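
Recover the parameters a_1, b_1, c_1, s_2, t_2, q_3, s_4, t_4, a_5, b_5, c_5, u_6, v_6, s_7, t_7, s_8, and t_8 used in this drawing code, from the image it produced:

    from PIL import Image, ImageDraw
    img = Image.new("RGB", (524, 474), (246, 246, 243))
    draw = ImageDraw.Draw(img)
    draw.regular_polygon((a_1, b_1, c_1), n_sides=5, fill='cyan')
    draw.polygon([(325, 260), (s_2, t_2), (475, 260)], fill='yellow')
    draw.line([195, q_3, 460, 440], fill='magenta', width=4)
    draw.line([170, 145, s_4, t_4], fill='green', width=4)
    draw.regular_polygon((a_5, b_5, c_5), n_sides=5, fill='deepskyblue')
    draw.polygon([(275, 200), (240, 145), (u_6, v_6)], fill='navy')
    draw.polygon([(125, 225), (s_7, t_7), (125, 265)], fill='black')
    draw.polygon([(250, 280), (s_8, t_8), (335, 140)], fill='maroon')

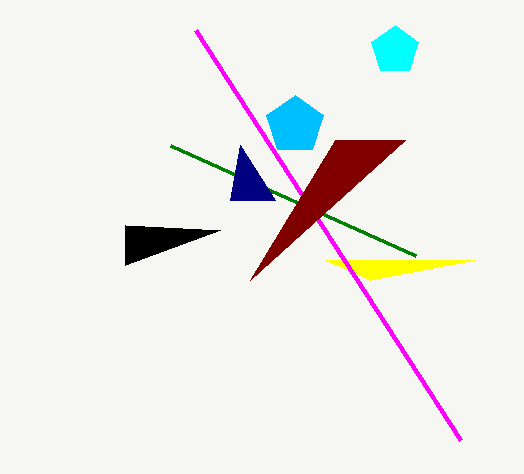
a_1 = 395; b_1 = 50; c_1 = 25; s_2 = 370; t_2 = 280; q_3 = 30; s_4 = 415; t_4 = 255; a_5 = 295; b_5 = 125; c_5 = 30; u_6 = 230; v_6 = 200; s_7 = 220; t_7 = 230; s_8 = 405; t_8 = 140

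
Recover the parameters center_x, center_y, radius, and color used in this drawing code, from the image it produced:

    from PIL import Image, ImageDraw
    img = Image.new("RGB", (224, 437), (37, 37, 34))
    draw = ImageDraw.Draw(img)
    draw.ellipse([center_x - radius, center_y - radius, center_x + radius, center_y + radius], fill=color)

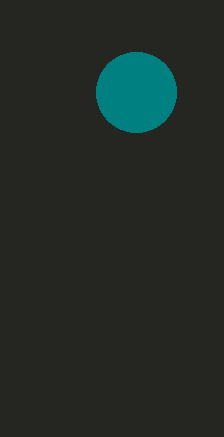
center_x = 136
center_y = 92
radius = 40
color = 'teal'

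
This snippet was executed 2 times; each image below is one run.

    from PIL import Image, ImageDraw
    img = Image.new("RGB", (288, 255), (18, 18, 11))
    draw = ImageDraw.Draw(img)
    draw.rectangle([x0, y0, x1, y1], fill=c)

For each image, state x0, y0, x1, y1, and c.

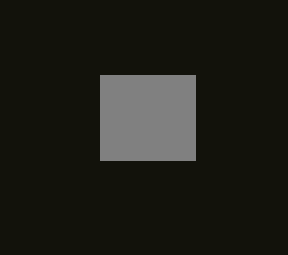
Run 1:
x0 = 100; y0 = 75; x1 = 195; y1 = 160; c = 'gray'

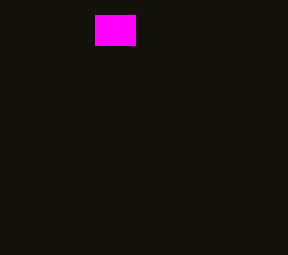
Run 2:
x0 = 95, y0 = 15, x1 = 135, y1 = 45, c = 'magenta'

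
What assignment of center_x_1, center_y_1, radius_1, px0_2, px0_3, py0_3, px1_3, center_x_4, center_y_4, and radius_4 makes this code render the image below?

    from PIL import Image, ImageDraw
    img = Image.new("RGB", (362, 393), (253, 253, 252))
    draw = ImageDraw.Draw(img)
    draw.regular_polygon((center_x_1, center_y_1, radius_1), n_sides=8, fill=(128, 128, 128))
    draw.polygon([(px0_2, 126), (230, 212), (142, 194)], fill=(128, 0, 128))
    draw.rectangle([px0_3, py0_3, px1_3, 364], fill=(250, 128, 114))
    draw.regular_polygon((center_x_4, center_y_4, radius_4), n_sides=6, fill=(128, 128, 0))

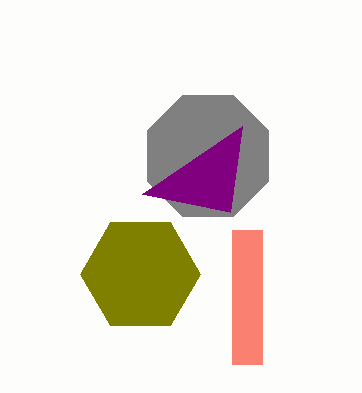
center_x_1 = 208, center_y_1 = 156, radius_1 = 66, px0_2 = 242, px0_3 = 232, py0_3 = 230, px1_3 = 262, center_x_4 = 140, center_y_4 = 274, radius_4 = 60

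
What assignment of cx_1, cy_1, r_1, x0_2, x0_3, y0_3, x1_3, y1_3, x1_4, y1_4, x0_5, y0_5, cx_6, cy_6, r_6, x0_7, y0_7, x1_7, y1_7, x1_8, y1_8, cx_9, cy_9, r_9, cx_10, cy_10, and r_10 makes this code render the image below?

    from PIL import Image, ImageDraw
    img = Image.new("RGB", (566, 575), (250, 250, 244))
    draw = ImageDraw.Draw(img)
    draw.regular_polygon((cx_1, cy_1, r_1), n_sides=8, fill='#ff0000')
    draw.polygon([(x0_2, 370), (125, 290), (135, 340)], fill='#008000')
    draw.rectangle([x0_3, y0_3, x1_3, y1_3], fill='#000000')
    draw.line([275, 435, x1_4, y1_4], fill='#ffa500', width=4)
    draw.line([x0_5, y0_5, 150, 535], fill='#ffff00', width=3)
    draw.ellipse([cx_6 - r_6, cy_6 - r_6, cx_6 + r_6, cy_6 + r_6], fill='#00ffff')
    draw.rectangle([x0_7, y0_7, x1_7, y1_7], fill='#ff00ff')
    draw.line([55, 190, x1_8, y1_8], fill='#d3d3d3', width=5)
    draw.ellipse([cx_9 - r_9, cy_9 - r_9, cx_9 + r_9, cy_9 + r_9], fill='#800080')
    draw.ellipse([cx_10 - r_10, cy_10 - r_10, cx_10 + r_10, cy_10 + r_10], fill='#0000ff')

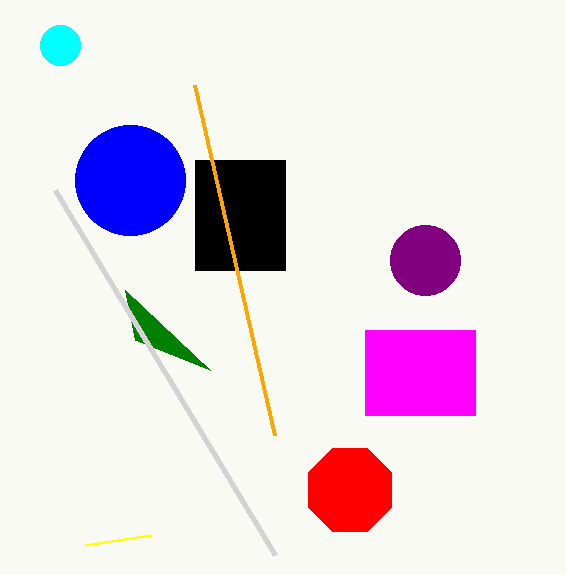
cx_1 = 350; cy_1 = 490; r_1 = 45; x0_2 = 210; x0_3 = 195; y0_3 = 160; x1_3 = 285; y1_3 = 270; x1_4 = 195; y1_4 = 85; x0_5 = 85; y0_5 = 545; cx_6 = 60; cy_6 = 45; r_6 = 20; x0_7 = 365; y0_7 = 330; x1_7 = 475; y1_7 = 415; x1_8 = 275; y1_8 = 555; cx_9 = 425; cy_9 = 260; r_9 = 35; cx_10 = 130; cy_10 = 180; r_10 = 55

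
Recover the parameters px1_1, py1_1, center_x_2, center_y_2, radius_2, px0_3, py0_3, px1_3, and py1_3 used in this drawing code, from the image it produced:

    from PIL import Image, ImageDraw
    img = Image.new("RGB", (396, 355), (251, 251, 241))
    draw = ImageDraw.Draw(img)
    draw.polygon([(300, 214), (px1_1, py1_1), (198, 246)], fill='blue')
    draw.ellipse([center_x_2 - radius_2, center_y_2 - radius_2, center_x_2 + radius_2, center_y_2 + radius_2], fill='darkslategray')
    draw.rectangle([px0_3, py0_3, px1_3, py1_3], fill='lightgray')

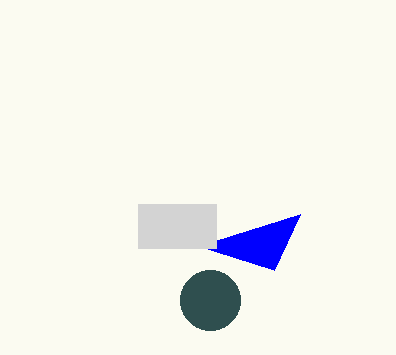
px1_1 = 274; py1_1 = 270; center_x_2 = 210; center_y_2 = 300; radius_2 = 30; px0_3 = 138; py0_3 = 204; px1_3 = 216; py1_3 = 248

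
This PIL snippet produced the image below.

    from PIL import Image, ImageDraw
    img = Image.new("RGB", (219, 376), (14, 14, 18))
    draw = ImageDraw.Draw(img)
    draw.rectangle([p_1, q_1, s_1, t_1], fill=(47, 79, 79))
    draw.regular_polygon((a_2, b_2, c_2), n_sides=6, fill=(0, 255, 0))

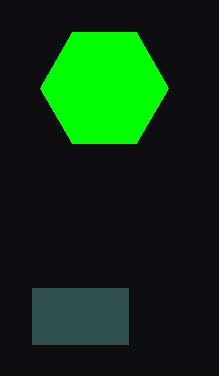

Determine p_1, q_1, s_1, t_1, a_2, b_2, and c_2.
p_1 = 32; q_1 = 288; s_1 = 128; t_1 = 344; a_2 = 104; b_2 = 88; c_2 = 64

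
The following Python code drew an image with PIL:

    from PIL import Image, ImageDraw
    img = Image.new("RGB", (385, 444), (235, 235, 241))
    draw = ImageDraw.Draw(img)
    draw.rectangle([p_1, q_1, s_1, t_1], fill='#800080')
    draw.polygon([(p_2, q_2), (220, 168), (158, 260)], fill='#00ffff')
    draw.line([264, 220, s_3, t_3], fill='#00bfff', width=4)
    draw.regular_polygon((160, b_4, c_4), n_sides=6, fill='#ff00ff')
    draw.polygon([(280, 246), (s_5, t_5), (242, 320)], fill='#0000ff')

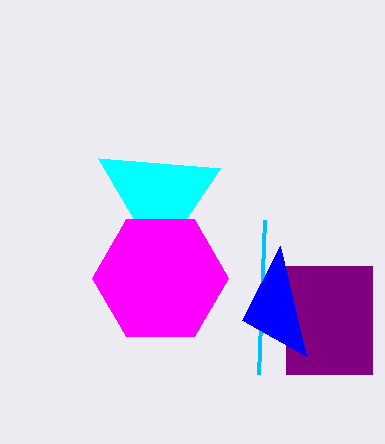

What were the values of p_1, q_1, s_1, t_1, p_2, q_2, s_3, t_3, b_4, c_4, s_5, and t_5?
p_1 = 286; q_1 = 266; s_1 = 372; t_1 = 374; p_2 = 98; q_2 = 158; s_3 = 258; t_3 = 374; b_4 = 278; c_4 = 68; s_5 = 306; t_5 = 356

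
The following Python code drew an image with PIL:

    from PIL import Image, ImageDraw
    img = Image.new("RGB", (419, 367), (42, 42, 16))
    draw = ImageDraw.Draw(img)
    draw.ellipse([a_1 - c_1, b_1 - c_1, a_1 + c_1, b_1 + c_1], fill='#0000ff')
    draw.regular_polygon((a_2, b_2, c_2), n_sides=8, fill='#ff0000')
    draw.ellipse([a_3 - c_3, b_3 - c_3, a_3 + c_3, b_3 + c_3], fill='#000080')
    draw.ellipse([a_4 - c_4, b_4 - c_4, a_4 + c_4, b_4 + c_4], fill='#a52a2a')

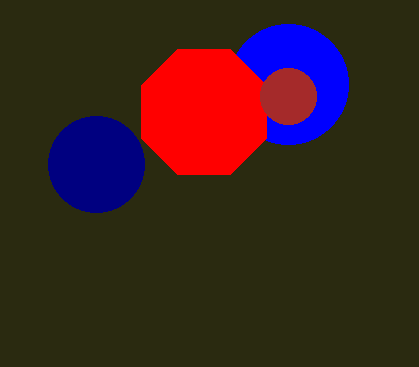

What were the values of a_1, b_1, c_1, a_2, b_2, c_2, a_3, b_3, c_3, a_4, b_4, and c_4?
a_1 = 288; b_1 = 84; c_1 = 60; a_2 = 204; b_2 = 112; c_2 = 68; a_3 = 96; b_3 = 164; c_3 = 48; a_4 = 288; b_4 = 96; c_4 = 28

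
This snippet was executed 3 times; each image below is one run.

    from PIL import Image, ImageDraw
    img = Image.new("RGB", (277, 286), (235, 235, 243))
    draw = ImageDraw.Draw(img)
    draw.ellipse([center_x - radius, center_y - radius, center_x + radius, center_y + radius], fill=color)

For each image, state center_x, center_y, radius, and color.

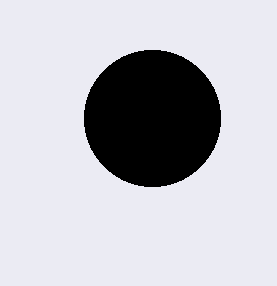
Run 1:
center_x = 152
center_y = 118
radius = 68
color = 'black'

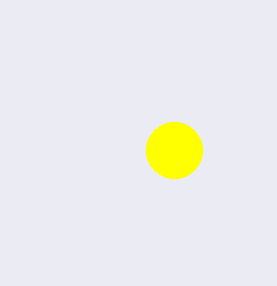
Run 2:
center_x = 174, center_y = 150, radius = 28, color = 'yellow'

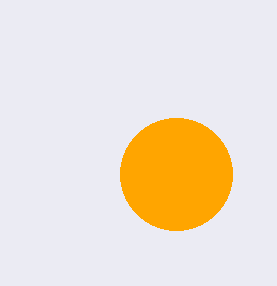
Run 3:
center_x = 176, center_y = 174, radius = 56, color = 'orange'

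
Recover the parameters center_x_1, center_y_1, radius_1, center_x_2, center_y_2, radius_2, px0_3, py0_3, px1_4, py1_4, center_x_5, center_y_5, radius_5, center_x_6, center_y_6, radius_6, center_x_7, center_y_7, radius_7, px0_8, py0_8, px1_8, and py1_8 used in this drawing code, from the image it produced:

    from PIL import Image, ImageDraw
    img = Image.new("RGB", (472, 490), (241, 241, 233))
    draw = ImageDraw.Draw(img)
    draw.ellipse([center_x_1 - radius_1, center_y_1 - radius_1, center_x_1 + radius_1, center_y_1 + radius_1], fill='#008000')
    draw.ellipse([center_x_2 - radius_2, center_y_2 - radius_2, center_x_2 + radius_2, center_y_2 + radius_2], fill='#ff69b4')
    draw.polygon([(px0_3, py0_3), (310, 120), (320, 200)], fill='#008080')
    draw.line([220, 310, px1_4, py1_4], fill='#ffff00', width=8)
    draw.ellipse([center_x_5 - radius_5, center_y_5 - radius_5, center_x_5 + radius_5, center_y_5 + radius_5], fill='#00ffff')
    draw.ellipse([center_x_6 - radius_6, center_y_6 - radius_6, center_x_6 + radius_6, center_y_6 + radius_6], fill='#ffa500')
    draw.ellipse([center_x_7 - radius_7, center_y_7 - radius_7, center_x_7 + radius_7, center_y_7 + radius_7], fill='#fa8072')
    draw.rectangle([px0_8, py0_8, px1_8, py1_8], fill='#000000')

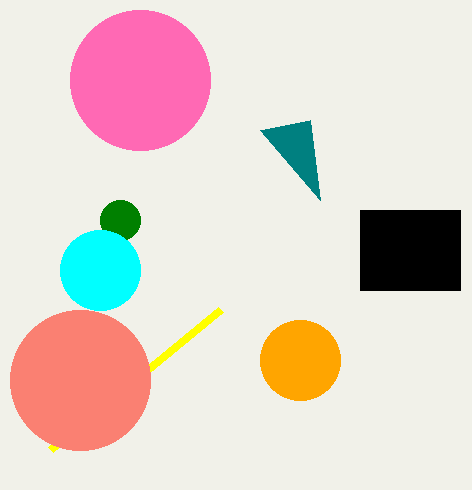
center_x_1 = 120; center_y_1 = 220; radius_1 = 20; center_x_2 = 140; center_y_2 = 80; radius_2 = 70; px0_3 = 260; py0_3 = 130; px1_4 = 50; py1_4 = 450; center_x_5 = 100; center_y_5 = 270; radius_5 = 40; center_x_6 = 300; center_y_6 = 360; radius_6 = 40; center_x_7 = 80; center_y_7 = 380; radius_7 = 70; px0_8 = 360; py0_8 = 210; px1_8 = 460; py1_8 = 290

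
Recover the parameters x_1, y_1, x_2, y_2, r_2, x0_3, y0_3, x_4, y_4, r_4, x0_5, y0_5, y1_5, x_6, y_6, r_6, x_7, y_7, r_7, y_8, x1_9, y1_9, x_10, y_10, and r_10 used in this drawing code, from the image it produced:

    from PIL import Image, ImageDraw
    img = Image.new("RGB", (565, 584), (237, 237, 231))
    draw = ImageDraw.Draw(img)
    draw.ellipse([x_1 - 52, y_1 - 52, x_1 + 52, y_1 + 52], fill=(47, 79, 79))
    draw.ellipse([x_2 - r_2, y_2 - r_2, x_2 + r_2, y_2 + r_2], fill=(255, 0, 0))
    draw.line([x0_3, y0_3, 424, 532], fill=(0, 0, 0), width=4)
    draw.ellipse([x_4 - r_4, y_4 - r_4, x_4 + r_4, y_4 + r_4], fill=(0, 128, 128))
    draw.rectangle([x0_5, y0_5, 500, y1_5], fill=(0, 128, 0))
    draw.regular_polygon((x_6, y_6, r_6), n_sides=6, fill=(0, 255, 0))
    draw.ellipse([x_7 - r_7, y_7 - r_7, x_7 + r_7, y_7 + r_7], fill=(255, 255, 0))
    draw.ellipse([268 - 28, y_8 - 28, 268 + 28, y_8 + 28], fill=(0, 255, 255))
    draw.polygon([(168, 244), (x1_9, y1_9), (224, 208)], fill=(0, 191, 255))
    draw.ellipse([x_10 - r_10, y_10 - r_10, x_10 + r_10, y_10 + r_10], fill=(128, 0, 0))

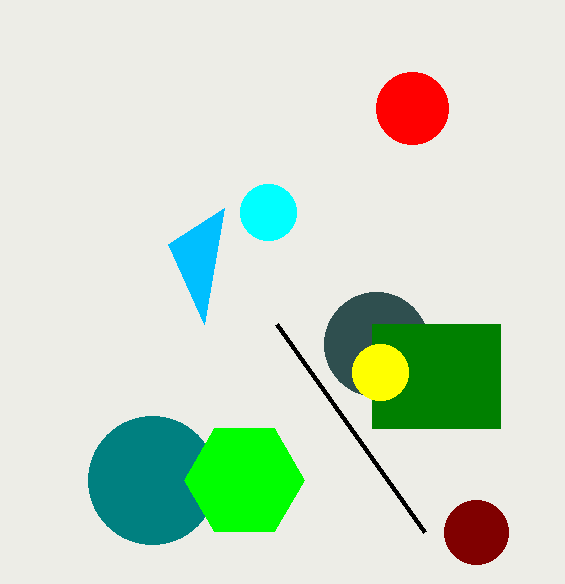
x_1 = 376
y_1 = 344
x_2 = 412
y_2 = 108
r_2 = 36
x0_3 = 276
y0_3 = 324
x_4 = 152
y_4 = 480
r_4 = 64
x0_5 = 372
y0_5 = 324
y1_5 = 428
x_6 = 244
y_6 = 480
r_6 = 60
x_7 = 380
y_7 = 372
r_7 = 28
y_8 = 212
x1_9 = 204
y1_9 = 324
x_10 = 476
y_10 = 532
r_10 = 32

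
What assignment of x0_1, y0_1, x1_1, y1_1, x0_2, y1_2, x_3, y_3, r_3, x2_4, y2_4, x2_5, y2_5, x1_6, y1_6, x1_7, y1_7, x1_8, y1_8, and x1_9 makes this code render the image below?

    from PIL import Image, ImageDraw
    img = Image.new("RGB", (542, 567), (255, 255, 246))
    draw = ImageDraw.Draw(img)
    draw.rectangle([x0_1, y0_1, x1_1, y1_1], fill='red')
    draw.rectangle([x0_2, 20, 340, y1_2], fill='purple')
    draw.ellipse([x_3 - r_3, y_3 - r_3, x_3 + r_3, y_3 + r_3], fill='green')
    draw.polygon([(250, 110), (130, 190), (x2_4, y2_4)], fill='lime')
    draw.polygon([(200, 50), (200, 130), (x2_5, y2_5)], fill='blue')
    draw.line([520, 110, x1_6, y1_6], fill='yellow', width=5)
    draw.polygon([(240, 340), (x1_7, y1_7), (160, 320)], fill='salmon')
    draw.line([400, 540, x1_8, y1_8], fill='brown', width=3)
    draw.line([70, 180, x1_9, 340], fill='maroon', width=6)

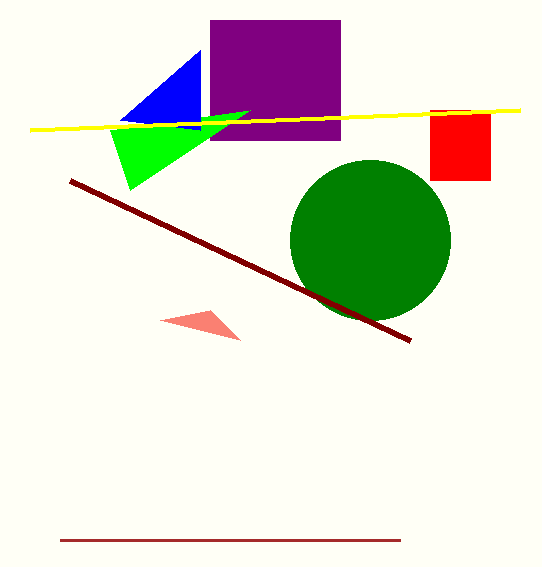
x0_1 = 430; y0_1 = 110; x1_1 = 490; y1_1 = 180; x0_2 = 210; y1_2 = 140; x_3 = 370; y_3 = 240; r_3 = 80; x2_4 = 110; y2_4 = 130; x2_5 = 120; y2_5 = 120; x1_6 = 30; y1_6 = 130; x1_7 = 210; y1_7 = 310; x1_8 = 60; y1_8 = 540; x1_9 = 410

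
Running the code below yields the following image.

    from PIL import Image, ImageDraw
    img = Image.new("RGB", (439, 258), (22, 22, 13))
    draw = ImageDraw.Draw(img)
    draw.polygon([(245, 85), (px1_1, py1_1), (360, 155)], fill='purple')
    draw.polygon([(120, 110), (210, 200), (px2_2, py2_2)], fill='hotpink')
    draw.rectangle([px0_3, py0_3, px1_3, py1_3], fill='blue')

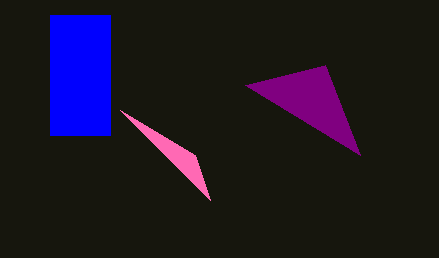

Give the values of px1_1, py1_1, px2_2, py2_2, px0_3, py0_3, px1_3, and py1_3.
px1_1 = 325; py1_1 = 65; px2_2 = 195; py2_2 = 155; px0_3 = 50; py0_3 = 15; px1_3 = 110; py1_3 = 135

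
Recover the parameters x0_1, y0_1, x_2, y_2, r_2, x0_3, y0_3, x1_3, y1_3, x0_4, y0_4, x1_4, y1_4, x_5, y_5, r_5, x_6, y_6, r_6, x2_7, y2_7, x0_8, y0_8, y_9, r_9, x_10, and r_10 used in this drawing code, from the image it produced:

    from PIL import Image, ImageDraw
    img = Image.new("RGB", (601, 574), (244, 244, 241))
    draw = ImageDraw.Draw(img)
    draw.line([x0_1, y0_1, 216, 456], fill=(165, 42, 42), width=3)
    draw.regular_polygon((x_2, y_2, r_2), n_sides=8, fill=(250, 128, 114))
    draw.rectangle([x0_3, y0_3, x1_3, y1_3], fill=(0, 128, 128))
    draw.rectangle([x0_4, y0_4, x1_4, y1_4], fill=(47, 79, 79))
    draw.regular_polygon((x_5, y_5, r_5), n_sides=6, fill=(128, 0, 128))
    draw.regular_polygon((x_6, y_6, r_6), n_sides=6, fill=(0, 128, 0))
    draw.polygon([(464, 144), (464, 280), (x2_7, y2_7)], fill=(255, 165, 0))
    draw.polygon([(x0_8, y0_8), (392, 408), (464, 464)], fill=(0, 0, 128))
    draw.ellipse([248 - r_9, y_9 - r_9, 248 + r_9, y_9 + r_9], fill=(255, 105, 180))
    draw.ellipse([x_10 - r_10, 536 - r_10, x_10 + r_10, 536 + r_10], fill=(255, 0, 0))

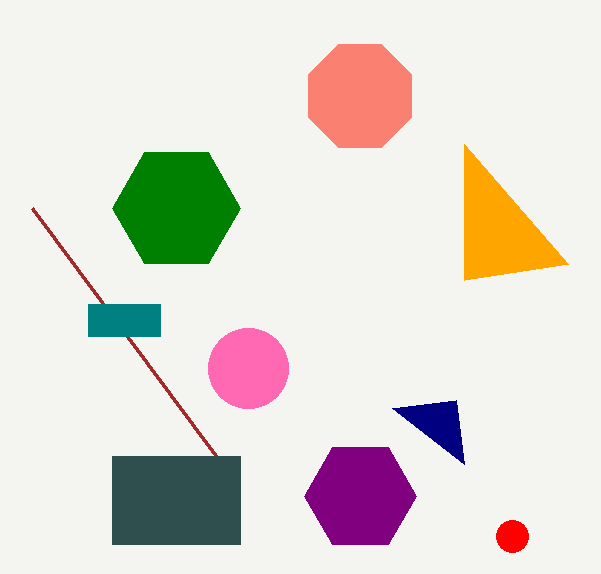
x0_1 = 32; y0_1 = 208; x_2 = 360; y_2 = 96; r_2 = 56; x0_3 = 88; y0_3 = 304; x1_3 = 160; y1_3 = 336; x0_4 = 112; y0_4 = 456; x1_4 = 240; y1_4 = 544; x_5 = 360; y_5 = 496; r_5 = 56; x_6 = 176; y_6 = 208; r_6 = 64; x2_7 = 568; y2_7 = 264; x0_8 = 456; y0_8 = 400; y_9 = 368; r_9 = 40; x_10 = 512; r_10 = 16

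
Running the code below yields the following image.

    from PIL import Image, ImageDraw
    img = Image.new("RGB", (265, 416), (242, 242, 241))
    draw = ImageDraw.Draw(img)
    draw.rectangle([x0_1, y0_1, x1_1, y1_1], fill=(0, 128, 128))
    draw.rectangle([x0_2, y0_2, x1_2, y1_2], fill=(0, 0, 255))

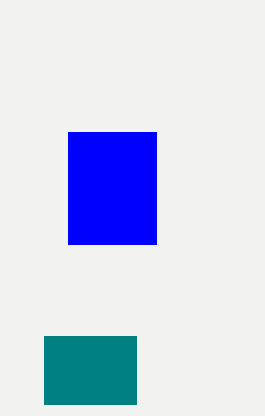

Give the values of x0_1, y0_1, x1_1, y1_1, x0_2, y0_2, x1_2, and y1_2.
x0_1 = 44
y0_1 = 336
x1_1 = 136
y1_1 = 404
x0_2 = 68
y0_2 = 132
x1_2 = 156
y1_2 = 244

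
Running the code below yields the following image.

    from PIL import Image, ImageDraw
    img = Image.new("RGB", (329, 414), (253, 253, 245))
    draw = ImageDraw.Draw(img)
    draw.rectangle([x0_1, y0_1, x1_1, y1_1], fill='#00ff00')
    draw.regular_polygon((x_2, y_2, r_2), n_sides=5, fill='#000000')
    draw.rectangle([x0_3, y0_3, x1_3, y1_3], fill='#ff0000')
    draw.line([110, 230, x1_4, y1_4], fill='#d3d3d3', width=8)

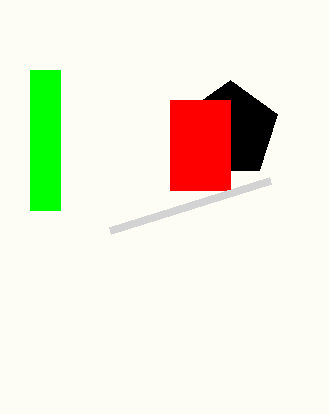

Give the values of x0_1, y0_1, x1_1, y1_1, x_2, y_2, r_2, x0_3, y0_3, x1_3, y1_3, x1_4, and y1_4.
x0_1 = 30, y0_1 = 70, x1_1 = 60, y1_1 = 210, x_2 = 230, y_2 = 130, r_2 = 50, x0_3 = 170, y0_3 = 100, x1_3 = 230, y1_3 = 190, x1_4 = 270, y1_4 = 180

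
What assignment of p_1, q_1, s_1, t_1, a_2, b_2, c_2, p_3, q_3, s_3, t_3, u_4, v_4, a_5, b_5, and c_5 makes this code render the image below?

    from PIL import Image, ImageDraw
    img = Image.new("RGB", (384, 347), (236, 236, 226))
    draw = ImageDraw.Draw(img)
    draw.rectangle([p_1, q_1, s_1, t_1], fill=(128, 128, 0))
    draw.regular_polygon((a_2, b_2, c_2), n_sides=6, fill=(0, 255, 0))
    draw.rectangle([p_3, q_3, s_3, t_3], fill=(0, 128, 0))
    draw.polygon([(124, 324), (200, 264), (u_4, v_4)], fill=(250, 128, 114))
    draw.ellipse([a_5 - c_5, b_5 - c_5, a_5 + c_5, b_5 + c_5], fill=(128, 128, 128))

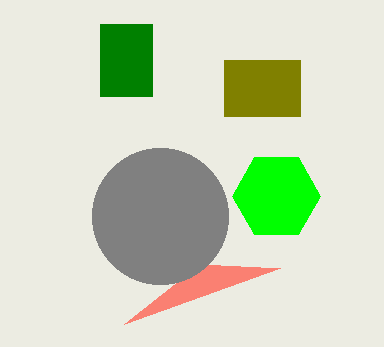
p_1 = 224, q_1 = 60, s_1 = 300, t_1 = 116, a_2 = 276, b_2 = 196, c_2 = 44, p_3 = 100, q_3 = 24, s_3 = 152, t_3 = 96, u_4 = 280, v_4 = 268, a_5 = 160, b_5 = 216, c_5 = 68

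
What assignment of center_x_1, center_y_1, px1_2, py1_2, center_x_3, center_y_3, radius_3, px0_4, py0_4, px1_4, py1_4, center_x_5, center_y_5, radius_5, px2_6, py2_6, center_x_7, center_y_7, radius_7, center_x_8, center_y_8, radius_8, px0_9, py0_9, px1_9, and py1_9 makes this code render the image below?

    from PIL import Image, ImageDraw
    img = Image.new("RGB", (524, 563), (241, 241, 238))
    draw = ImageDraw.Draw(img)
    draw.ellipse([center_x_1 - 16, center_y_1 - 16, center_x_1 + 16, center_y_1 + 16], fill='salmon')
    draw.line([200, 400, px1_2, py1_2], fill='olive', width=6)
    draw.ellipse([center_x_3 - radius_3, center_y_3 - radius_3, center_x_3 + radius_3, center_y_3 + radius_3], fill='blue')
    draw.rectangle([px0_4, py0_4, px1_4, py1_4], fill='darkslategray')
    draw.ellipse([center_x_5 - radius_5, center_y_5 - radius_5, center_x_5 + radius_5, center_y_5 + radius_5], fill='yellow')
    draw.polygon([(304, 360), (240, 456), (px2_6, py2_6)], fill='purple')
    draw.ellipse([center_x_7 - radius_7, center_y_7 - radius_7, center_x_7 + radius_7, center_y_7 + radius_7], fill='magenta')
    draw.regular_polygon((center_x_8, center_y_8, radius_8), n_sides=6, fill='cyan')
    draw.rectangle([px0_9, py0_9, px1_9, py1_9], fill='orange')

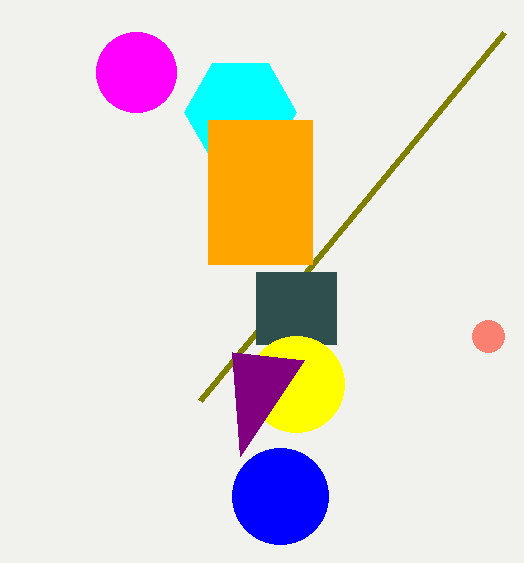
center_x_1 = 488, center_y_1 = 336, px1_2 = 504, py1_2 = 32, center_x_3 = 280, center_y_3 = 496, radius_3 = 48, px0_4 = 256, py0_4 = 272, px1_4 = 336, py1_4 = 344, center_x_5 = 296, center_y_5 = 384, radius_5 = 48, px2_6 = 232, py2_6 = 352, center_x_7 = 136, center_y_7 = 72, radius_7 = 40, center_x_8 = 240, center_y_8 = 112, radius_8 = 56, px0_9 = 208, py0_9 = 120, px1_9 = 312, py1_9 = 264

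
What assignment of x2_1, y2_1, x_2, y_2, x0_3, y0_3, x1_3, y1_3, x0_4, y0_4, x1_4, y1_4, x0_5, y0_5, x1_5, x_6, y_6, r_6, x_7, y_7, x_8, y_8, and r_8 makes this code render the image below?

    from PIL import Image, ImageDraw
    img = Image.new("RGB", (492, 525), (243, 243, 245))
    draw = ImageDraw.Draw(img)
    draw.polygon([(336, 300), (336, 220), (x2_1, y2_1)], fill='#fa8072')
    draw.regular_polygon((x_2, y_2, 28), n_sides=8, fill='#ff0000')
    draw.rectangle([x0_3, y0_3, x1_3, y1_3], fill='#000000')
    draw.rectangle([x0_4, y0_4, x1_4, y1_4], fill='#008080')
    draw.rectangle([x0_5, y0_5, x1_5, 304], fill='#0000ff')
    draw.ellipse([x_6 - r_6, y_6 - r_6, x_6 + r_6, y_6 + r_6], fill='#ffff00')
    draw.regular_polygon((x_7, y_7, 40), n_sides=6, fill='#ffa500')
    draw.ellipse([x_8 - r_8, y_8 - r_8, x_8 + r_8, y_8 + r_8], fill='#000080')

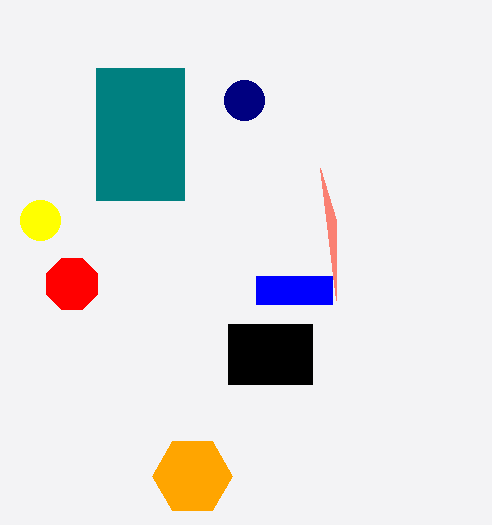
x2_1 = 320
y2_1 = 168
x_2 = 72
y_2 = 284
x0_3 = 228
y0_3 = 324
x1_3 = 312
y1_3 = 384
x0_4 = 96
y0_4 = 68
x1_4 = 184
y1_4 = 200
x0_5 = 256
y0_5 = 276
x1_5 = 332
x_6 = 40
y_6 = 220
r_6 = 20
x_7 = 192
y_7 = 476
x_8 = 244
y_8 = 100
r_8 = 20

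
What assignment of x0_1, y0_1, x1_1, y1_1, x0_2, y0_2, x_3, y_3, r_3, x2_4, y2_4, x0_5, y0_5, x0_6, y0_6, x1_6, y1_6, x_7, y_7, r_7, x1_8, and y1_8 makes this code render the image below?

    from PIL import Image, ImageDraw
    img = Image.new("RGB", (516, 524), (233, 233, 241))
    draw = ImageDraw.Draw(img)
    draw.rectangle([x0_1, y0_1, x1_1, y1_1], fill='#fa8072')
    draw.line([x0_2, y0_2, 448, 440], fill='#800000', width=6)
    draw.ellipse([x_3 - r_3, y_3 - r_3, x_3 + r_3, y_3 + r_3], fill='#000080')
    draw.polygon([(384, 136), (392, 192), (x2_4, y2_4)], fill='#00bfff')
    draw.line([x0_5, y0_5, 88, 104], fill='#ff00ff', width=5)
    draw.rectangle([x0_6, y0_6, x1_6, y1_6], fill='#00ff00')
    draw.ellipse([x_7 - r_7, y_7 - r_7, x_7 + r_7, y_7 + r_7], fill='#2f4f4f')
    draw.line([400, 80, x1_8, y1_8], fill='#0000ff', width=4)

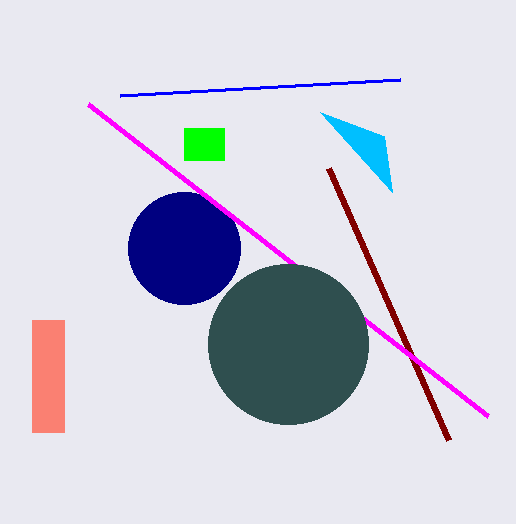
x0_1 = 32; y0_1 = 320; x1_1 = 64; y1_1 = 432; x0_2 = 328; y0_2 = 168; x_3 = 184; y_3 = 248; r_3 = 56; x2_4 = 320; y2_4 = 112; x0_5 = 488; y0_5 = 416; x0_6 = 184; y0_6 = 128; x1_6 = 224; y1_6 = 160; x_7 = 288; y_7 = 344; r_7 = 80; x1_8 = 120; y1_8 = 96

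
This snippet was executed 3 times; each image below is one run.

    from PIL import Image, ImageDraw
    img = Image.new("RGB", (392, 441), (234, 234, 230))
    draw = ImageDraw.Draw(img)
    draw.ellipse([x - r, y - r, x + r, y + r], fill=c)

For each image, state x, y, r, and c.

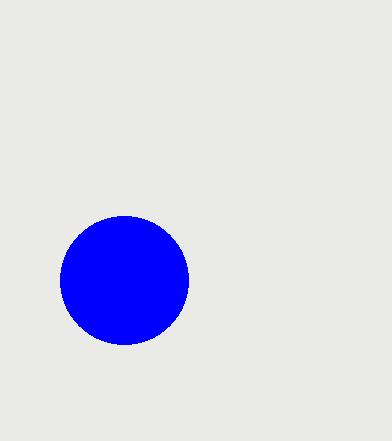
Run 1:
x = 124; y = 280; r = 64; c = 'blue'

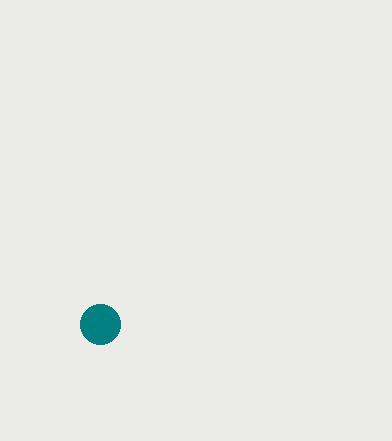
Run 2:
x = 100; y = 324; r = 20; c = 'teal'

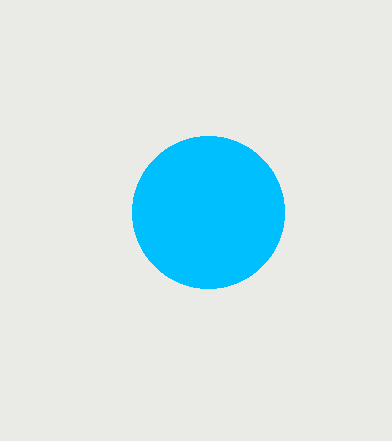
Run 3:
x = 208, y = 212, r = 76, c = 'deepskyblue'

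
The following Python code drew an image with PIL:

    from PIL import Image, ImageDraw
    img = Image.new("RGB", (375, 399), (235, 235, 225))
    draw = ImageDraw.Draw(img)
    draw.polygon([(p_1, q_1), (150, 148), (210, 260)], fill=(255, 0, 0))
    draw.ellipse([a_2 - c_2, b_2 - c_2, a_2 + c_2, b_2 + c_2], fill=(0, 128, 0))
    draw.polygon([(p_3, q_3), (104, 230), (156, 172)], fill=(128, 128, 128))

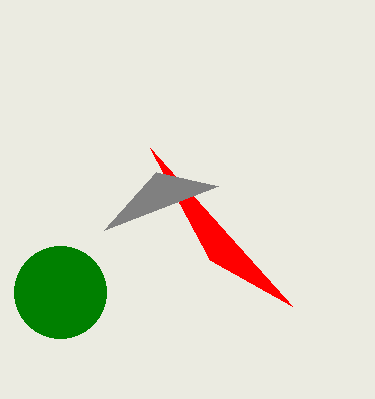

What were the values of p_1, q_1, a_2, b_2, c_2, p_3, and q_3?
p_1 = 292; q_1 = 306; a_2 = 60; b_2 = 292; c_2 = 46; p_3 = 218; q_3 = 186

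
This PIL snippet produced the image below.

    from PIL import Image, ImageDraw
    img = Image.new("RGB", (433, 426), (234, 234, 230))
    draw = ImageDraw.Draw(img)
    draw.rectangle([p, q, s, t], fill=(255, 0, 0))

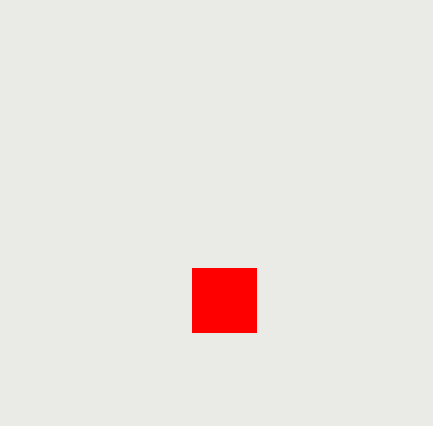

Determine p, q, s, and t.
p = 192
q = 268
s = 256
t = 332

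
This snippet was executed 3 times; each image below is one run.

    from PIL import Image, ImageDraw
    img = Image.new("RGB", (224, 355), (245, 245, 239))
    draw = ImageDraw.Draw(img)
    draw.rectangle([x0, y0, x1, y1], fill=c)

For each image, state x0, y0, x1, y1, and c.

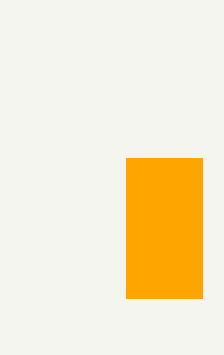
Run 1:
x0 = 126
y0 = 158
x1 = 202
y1 = 298
c = 'orange'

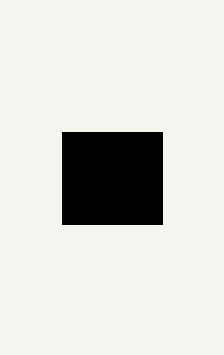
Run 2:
x0 = 62; y0 = 132; x1 = 162; y1 = 224; c = 'black'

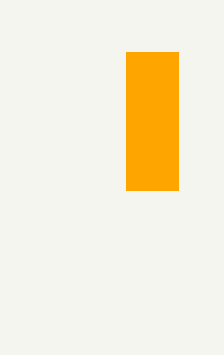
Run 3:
x0 = 126; y0 = 52; x1 = 178; y1 = 190; c = 'orange'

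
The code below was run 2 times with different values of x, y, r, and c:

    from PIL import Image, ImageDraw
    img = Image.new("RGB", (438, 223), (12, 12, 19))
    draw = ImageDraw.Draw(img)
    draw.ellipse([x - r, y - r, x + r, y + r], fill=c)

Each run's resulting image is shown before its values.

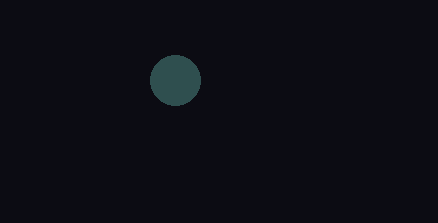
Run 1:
x = 175; y = 80; r = 25; c = 'darkslategray'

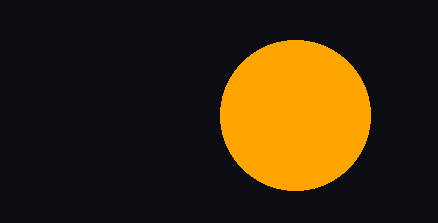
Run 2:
x = 295
y = 115
r = 75
c = 'orange'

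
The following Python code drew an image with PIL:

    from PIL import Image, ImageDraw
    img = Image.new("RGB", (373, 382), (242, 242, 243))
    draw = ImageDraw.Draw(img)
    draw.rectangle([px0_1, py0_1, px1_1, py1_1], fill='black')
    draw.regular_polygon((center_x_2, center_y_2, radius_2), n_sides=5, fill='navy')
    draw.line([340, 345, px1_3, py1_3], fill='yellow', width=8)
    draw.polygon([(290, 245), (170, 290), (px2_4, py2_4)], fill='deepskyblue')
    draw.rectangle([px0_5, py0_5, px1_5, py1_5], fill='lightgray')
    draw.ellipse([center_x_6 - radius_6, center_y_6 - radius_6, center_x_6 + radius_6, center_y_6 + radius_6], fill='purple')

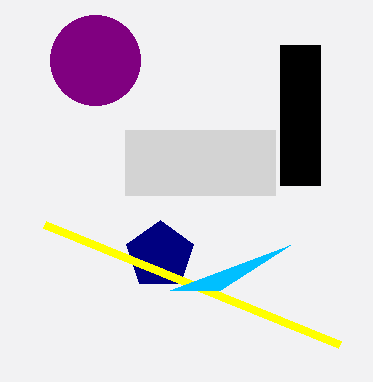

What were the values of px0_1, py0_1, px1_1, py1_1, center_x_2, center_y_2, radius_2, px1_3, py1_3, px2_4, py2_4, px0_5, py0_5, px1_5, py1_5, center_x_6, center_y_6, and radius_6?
px0_1 = 280; py0_1 = 45; px1_1 = 320; py1_1 = 185; center_x_2 = 160; center_y_2 = 255; radius_2 = 35; px1_3 = 45; py1_3 = 225; px2_4 = 220; py2_4 = 290; px0_5 = 125; py0_5 = 130; px1_5 = 275; py1_5 = 195; center_x_6 = 95; center_y_6 = 60; radius_6 = 45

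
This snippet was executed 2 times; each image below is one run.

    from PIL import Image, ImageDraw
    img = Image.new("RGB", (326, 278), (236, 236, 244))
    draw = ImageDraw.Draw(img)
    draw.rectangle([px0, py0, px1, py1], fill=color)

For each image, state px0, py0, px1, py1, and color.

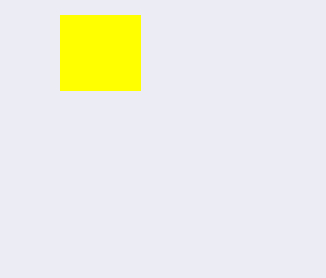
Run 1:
px0 = 60
py0 = 15
px1 = 140
py1 = 90
color = 'yellow'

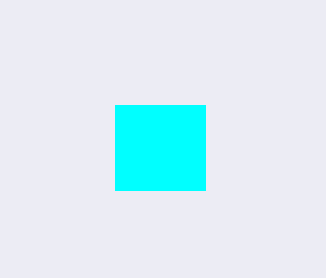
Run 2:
px0 = 115; py0 = 105; px1 = 205; py1 = 190; color = 'cyan'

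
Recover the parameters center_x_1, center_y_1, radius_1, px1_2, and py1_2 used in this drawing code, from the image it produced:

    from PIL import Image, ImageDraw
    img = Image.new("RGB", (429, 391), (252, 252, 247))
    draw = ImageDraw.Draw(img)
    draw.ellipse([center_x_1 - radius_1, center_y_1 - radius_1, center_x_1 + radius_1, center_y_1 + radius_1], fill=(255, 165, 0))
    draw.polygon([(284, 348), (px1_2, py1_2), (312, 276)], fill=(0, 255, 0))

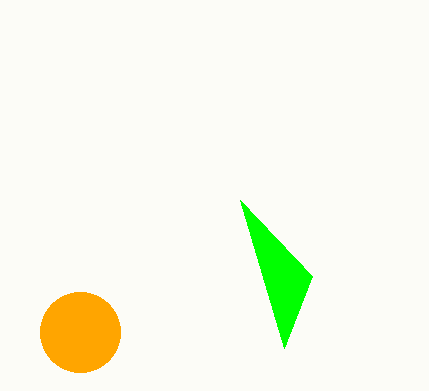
center_x_1 = 80
center_y_1 = 332
radius_1 = 40
px1_2 = 240
py1_2 = 200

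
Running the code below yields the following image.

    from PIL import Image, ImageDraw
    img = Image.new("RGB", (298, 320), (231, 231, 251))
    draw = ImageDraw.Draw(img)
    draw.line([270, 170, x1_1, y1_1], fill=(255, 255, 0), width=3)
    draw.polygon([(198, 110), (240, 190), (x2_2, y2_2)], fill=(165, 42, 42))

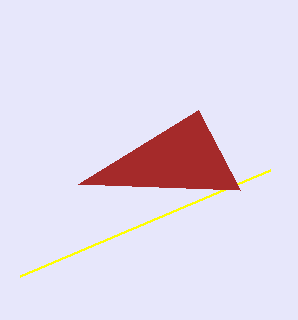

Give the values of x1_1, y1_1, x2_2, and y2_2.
x1_1 = 20
y1_1 = 276
x2_2 = 78
y2_2 = 184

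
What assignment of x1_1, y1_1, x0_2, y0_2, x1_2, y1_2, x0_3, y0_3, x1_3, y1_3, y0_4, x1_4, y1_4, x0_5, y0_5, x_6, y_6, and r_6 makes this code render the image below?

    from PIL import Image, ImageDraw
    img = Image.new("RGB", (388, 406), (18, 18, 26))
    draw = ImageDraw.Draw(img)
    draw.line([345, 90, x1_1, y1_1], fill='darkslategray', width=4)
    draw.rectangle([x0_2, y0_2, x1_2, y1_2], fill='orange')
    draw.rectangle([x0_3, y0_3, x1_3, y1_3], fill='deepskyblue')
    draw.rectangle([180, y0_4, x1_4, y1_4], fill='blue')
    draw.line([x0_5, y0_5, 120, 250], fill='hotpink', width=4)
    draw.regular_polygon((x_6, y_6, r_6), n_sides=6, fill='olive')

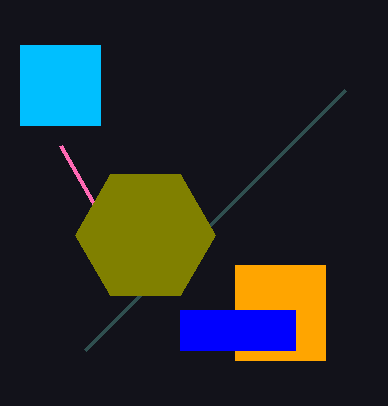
x1_1 = 85
y1_1 = 350
x0_2 = 235
y0_2 = 265
x1_2 = 325
y1_2 = 360
x0_3 = 20
y0_3 = 45
x1_3 = 100
y1_3 = 125
y0_4 = 310
x1_4 = 295
y1_4 = 350
x0_5 = 60
y0_5 = 145
x_6 = 145
y_6 = 235
r_6 = 70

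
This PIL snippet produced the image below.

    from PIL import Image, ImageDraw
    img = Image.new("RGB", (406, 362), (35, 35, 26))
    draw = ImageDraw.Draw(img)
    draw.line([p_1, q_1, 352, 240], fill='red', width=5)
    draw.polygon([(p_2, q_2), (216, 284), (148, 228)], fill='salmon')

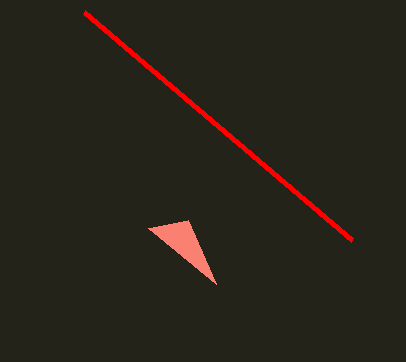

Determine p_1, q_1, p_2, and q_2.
p_1 = 84; q_1 = 12; p_2 = 188; q_2 = 220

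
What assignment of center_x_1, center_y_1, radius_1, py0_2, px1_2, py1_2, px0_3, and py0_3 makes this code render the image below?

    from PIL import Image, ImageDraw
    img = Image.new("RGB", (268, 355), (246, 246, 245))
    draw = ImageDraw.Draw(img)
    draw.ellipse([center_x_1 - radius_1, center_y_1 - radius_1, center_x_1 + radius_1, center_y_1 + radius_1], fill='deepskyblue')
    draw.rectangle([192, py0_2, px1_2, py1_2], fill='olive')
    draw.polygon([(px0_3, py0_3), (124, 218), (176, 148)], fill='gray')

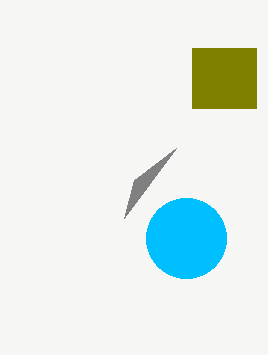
center_x_1 = 186; center_y_1 = 238; radius_1 = 40; py0_2 = 48; px1_2 = 256; py1_2 = 108; px0_3 = 134; py0_3 = 180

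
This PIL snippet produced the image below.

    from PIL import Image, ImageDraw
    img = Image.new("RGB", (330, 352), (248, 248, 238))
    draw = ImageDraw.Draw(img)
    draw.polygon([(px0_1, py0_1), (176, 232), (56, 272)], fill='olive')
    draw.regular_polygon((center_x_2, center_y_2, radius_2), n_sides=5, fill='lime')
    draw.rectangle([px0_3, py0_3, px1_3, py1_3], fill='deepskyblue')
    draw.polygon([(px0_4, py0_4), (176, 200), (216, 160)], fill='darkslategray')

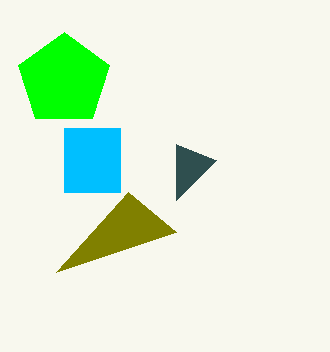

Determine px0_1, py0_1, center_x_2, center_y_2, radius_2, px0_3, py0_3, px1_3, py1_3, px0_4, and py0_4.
px0_1 = 128
py0_1 = 192
center_x_2 = 64
center_y_2 = 80
radius_2 = 48
px0_3 = 64
py0_3 = 128
px1_3 = 120
py1_3 = 192
px0_4 = 176
py0_4 = 144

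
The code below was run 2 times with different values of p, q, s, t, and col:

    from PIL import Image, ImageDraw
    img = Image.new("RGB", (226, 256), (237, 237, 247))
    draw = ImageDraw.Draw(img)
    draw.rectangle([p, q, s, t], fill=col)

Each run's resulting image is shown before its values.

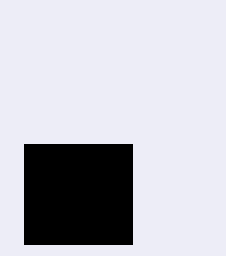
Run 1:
p = 24
q = 144
s = 132
t = 244
col = 'black'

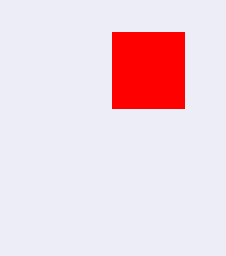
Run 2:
p = 112, q = 32, s = 184, t = 108, col = 'red'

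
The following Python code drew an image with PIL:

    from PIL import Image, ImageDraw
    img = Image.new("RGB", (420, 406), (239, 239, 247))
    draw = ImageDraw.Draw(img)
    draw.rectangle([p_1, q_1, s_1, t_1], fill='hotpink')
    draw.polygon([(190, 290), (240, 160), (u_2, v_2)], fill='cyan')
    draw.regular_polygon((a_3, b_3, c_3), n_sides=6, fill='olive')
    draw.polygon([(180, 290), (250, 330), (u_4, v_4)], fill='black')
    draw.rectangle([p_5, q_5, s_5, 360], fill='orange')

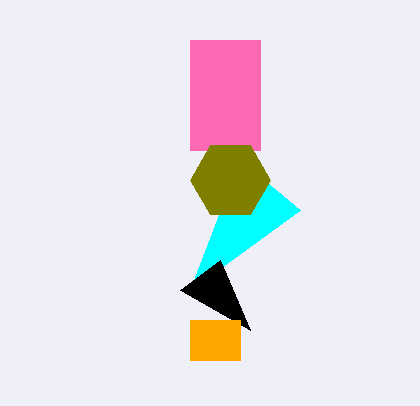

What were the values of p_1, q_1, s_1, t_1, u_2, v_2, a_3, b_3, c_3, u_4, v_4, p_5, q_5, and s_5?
p_1 = 190; q_1 = 40; s_1 = 260; t_1 = 150; u_2 = 300; v_2 = 210; a_3 = 230; b_3 = 180; c_3 = 40; u_4 = 220; v_4 = 260; p_5 = 190; q_5 = 320; s_5 = 240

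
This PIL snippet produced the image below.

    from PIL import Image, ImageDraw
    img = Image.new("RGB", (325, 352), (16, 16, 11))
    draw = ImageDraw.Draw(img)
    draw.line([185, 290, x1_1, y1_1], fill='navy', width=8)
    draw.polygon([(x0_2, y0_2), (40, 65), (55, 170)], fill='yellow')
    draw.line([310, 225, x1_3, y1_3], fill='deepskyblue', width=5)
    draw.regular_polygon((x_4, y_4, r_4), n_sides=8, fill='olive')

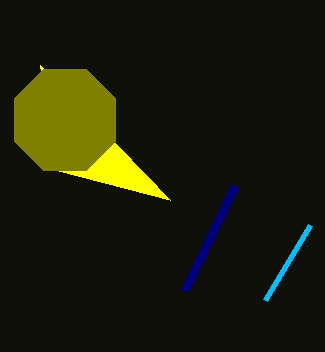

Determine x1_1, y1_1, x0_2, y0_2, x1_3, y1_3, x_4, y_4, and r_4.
x1_1 = 235; y1_1 = 185; x0_2 = 170; y0_2 = 200; x1_3 = 265; y1_3 = 300; x_4 = 65; y_4 = 120; r_4 = 55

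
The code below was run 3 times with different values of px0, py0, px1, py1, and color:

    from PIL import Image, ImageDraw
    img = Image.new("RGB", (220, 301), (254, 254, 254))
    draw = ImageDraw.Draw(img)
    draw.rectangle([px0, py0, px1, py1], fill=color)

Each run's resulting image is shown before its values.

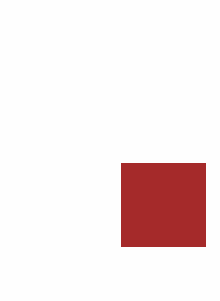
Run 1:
px0 = 121; py0 = 163; px1 = 205; py1 = 246; color = 'brown'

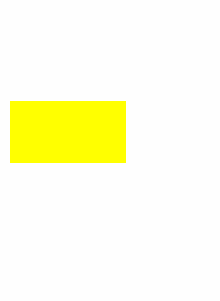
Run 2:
px0 = 10
py0 = 101
px1 = 125
py1 = 162
color = 'yellow'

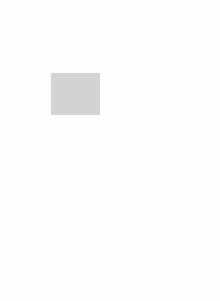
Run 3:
px0 = 51
py0 = 73
px1 = 99
py1 = 114
color = 'lightgray'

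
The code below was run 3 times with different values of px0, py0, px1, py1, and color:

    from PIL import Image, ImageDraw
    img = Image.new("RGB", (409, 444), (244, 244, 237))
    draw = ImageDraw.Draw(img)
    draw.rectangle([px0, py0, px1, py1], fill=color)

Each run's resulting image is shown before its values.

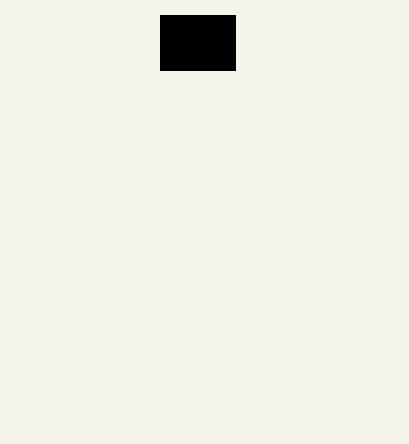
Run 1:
px0 = 160
py0 = 15
px1 = 235
py1 = 70
color = 'black'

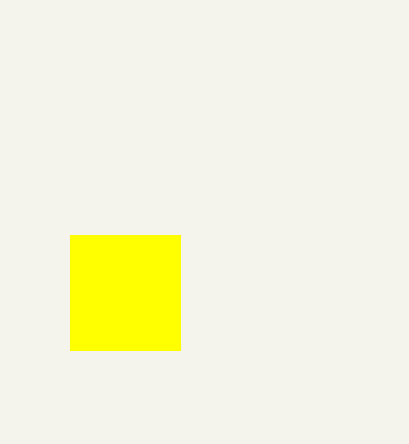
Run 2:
px0 = 70, py0 = 235, px1 = 180, py1 = 350, color = 'yellow'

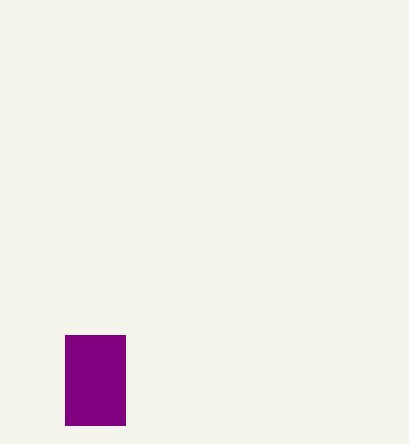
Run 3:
px0 = 65; py0 = 335; px1 = 125; py1 = 425; color = 'purple'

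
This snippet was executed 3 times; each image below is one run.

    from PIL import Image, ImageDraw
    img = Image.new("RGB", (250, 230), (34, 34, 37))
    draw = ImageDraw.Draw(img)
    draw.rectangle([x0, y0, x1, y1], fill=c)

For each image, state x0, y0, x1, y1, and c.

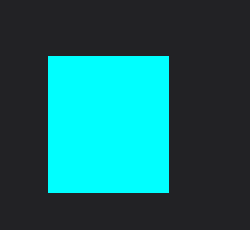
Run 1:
x0 = 48, y0 = 56, x1 = 168, y1 = 192, c = 'cyan'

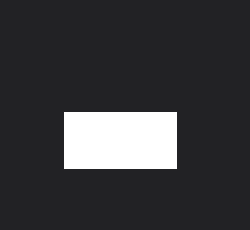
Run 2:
x0 = 64; y0 = 112; x1 = 176; y1 = 168; c = 'white'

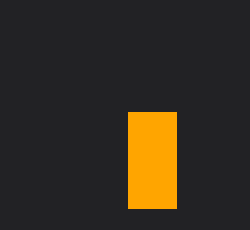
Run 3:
x0 = 128, y0 = 112, x1 = 176, y1 = 208, c = 'orange'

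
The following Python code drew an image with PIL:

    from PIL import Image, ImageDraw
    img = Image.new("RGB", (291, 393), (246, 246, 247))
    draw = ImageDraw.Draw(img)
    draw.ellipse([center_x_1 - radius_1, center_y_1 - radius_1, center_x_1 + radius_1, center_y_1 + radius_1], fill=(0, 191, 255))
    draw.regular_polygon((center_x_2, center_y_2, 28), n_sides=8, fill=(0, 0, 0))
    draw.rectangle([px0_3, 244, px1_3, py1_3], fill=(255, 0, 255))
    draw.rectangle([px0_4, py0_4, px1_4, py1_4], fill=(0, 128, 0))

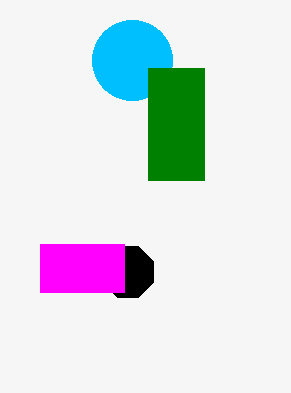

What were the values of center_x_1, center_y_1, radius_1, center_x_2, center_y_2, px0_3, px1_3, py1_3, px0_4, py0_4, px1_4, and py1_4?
center_x_1 = 132; center_y_1 = 60; radius_1 = 40; center_x_2 = 128; center_y_2 = 272; px0_3 = 40; px1_3 = 124; py1_3 = 292; px0_4 = 148; py0_4 = 68; px1_4 = 204; py1_4 = 180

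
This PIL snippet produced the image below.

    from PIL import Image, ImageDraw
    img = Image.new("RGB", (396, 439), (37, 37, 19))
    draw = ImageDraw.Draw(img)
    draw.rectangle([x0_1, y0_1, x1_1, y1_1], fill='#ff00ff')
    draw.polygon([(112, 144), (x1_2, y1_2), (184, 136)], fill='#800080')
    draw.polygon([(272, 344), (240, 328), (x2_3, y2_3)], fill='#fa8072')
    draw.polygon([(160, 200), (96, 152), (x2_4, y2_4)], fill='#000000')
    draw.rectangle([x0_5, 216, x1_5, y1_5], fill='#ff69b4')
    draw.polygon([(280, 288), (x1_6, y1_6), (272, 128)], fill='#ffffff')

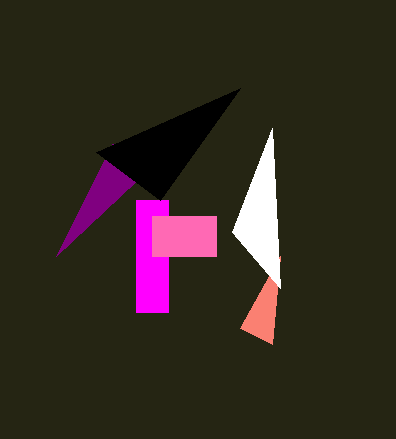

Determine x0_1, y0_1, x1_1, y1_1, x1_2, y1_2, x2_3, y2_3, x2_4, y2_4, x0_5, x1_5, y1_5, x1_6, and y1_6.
x0_1 = 136, y0_1 = 200, x1_1 = 168, y1_1 = 312, x1_2 = 56, y1_2 = 256, x2_3 = 280, y2_3 = 256, x2_4 = 240, y2_4 = 88, x0_5 = 152, x1_5 = 216, y1_5 = 256, x1_6 = 232, y1_6 = 232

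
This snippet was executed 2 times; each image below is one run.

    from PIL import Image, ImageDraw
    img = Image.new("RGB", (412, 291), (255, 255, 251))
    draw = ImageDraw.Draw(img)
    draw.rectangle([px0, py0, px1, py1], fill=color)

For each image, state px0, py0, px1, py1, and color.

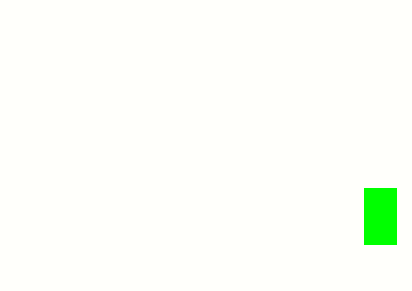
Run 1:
px0 = 364, py0 = 188, px1 = 396, py1 = 244, color = 'lime'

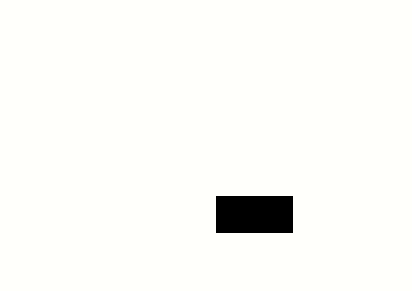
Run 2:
px0 = 216, py0 = 196, px1 = 292, py1 = 232, color = 'black'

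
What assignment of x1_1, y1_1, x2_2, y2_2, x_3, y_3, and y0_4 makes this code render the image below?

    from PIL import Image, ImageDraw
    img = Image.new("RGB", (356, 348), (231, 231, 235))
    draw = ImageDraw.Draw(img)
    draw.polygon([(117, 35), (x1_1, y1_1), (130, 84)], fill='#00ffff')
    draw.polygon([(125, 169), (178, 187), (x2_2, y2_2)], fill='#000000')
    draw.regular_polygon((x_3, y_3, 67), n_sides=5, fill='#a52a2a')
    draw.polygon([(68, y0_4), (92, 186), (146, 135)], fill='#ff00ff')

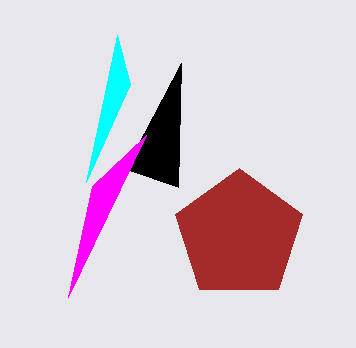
x1_1 = 86
y1_1 = 182
x2_2 = 181
y2_2 = 63
x_3 = 239
y_3 = 235
y0_4 = 297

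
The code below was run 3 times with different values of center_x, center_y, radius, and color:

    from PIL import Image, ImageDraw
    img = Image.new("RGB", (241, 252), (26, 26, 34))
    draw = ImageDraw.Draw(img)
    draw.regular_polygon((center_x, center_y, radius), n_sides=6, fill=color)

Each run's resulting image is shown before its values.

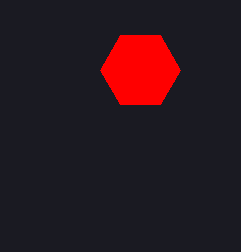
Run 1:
center_x = 140; center_y = 70; radius = 40; color = 'red'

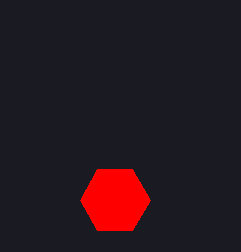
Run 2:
center_x = 115; center_y = 200; radius = 35; color = 'red'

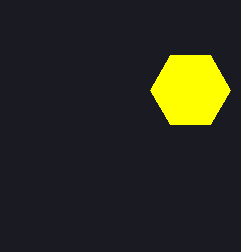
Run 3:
center_x = 190
center_y = 90
radius = 40
color = 'yellow'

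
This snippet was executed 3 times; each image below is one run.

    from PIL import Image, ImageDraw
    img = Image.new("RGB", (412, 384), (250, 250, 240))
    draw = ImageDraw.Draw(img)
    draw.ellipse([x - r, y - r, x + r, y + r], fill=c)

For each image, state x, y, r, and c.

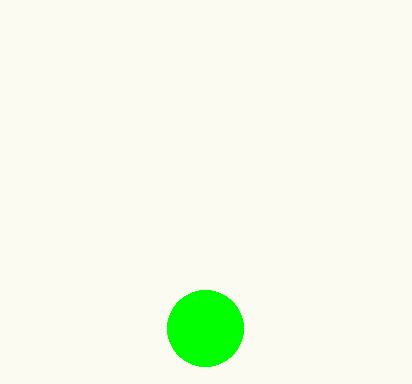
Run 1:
x = 205
y = 328
r = 38
c = 'lime'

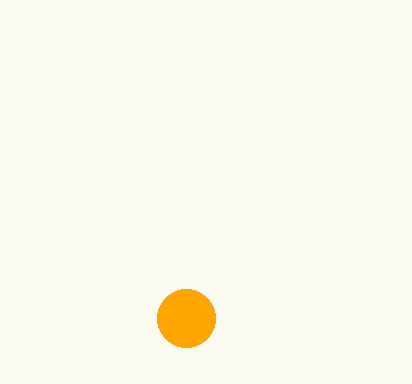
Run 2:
x = 186, y = 318, r = 29, c = 'orange'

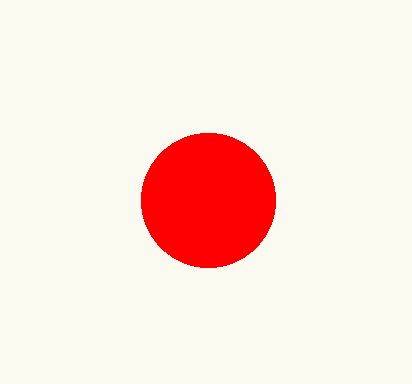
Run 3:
x = 208
y = 200
r = 67
c = 'red'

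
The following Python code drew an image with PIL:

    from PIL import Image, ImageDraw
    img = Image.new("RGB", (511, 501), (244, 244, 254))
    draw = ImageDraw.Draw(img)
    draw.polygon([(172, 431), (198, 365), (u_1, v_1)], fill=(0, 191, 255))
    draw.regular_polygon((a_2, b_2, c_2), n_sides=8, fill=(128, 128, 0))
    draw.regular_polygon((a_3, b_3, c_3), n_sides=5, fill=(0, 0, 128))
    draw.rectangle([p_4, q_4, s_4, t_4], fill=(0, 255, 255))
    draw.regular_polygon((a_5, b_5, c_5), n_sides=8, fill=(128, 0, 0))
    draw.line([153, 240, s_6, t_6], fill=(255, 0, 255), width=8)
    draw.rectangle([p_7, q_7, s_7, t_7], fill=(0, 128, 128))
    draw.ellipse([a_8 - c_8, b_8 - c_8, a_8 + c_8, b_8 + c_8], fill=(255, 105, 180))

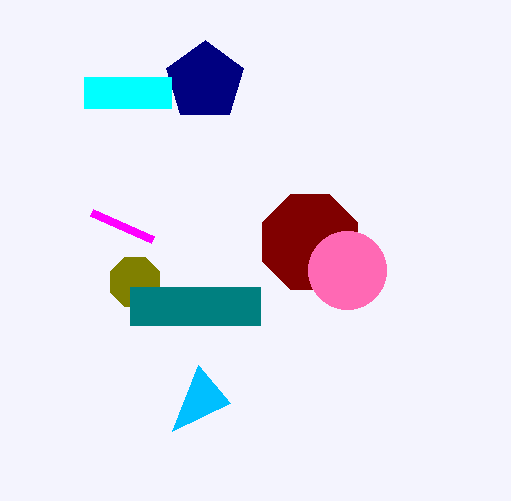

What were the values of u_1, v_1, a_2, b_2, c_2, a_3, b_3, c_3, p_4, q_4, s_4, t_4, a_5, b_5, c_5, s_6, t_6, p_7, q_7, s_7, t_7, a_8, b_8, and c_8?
u_1 = 230
v_1 = 403
a_2 = 135
b_2 = 282
c_2 = 27
a_3 = 205
b_3 = 81
c_3 = 41
p_4 = 84
q_4 = 77
s_4 = 171
t_4 = 108
a_5 = 310
b_5 = 242
c_5 = 51
s_6 = 92
t_6 = 213
p_7 = 130
q_7 = 287
s_7 = 260
t_7 = 325
a_8 = 347
b_8 = 270
c_8 = 39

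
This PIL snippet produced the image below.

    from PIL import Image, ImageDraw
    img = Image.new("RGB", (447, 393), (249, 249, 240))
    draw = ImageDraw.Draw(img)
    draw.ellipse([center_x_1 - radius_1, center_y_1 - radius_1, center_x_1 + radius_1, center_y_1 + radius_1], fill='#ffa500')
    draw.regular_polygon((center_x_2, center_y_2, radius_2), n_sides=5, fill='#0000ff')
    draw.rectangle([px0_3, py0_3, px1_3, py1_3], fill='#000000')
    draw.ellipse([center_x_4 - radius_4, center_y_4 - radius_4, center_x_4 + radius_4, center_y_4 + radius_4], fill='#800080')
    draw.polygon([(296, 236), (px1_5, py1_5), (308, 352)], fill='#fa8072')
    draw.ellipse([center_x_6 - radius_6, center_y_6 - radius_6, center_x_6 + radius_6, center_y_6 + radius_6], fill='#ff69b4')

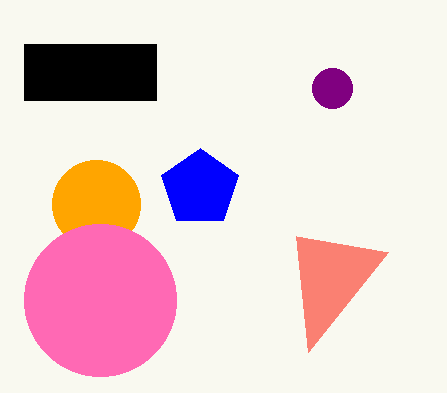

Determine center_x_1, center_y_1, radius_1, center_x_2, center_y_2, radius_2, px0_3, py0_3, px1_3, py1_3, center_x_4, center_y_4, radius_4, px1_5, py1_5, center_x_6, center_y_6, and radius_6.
center_x_1 = 96
center_y_1 = 204
radius_1 = 44
center_x_2 = 200
center_y_2 = 188
radius_2 = 40
px0_3 = 24
py0_3 = 44
px1_3 = 156
py1_3 = 100
center_x_4 = 332
center_y_4 = 88
radius_4 = 20
px1_5 = 388
py1_5 = 252
center_x_6 = 100
center_y_6 = 300
radius_6 = 76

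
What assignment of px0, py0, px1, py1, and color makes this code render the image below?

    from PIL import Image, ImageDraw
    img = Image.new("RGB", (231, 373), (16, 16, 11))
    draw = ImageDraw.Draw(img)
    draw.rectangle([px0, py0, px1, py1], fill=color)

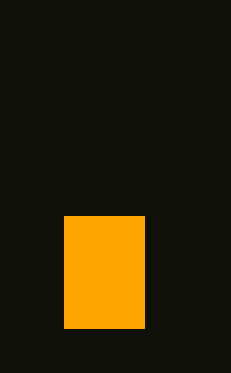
px0 = 64, py0 = 216, px1 = 144, py1 = 328, color = 'orange'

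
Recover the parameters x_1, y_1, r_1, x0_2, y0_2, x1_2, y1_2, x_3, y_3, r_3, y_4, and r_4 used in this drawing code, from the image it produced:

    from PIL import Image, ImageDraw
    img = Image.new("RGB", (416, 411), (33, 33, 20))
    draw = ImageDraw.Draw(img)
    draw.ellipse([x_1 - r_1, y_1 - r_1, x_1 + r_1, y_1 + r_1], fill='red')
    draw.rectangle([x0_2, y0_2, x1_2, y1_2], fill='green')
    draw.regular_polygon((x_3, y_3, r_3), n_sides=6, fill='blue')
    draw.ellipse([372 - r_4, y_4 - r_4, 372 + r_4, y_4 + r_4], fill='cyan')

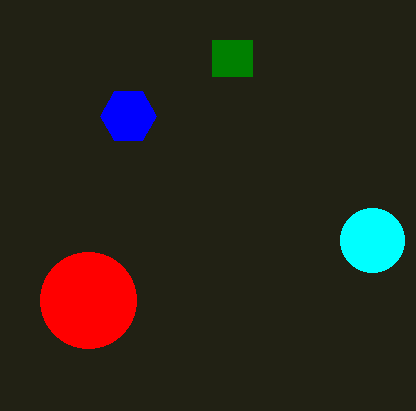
x_1 = 88; y_1 = 300; r_1 = 48; x0_2 = 212; y0_2 = 40; x1_2 = 252; y1_2 = 76; x_3 = 128; y_3 = 116; r_3 = 28; y_4 = 240; r_4 = 32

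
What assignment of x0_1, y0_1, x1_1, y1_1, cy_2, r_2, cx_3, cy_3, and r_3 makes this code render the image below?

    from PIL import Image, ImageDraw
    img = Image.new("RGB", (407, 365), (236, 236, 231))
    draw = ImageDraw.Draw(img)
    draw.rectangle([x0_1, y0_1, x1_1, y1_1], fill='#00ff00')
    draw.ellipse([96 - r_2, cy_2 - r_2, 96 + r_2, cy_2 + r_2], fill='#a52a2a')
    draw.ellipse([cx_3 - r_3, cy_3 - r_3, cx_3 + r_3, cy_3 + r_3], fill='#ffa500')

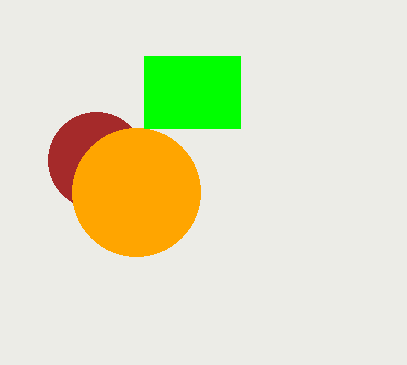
x0_1 = 144; y0_1 = 56; x1_1 = 240; y1_1 = 128; cy_2 = 160; r_2 = 48; cx_3 = 136; cy_3 = 192; r_3 = 64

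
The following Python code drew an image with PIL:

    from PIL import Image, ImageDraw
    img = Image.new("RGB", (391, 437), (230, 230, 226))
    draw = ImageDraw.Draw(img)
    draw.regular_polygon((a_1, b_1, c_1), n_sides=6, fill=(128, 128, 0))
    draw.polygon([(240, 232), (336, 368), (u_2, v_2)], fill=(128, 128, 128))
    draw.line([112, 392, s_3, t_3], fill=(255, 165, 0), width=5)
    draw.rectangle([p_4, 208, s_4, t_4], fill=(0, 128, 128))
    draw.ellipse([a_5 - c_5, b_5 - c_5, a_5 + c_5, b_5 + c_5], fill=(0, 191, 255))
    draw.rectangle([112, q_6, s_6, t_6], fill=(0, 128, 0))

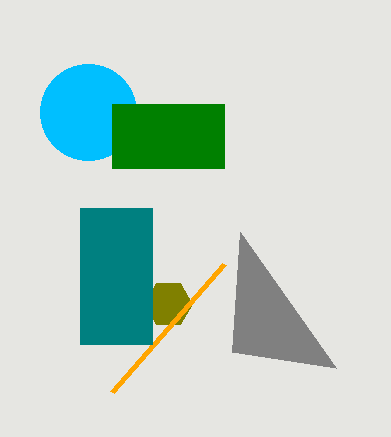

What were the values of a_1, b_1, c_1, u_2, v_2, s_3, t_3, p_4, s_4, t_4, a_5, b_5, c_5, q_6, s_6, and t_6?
a_1 = 168; b_1 = 304; c_1 = 24; u_2 = 232; v_2 = 352; s_3 = 224; t_3 = 264; p_4 = 80; s_4 = 152; t_4 = 344; a_5 = 88; b_5 = 112; c_5 = 48; q_6 = 104; s_6 = 224; t_6 = 168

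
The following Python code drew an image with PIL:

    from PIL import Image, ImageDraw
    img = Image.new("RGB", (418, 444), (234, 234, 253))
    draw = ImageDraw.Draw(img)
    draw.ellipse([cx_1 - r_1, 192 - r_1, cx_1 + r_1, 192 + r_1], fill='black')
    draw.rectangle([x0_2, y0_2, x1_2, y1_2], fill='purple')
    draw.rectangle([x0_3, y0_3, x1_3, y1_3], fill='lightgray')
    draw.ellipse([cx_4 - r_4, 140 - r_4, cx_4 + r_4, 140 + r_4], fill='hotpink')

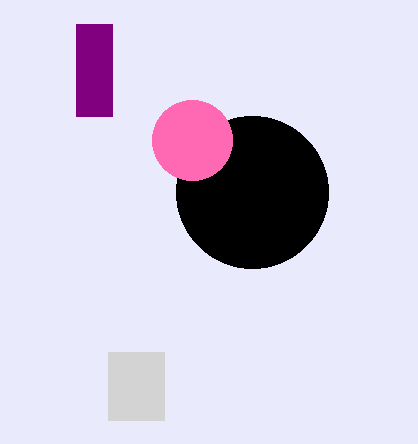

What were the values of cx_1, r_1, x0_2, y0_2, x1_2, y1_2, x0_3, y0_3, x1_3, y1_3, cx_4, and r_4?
cx_1 = 252, r_1 = 76, x0_2 = 76, y0_2 = 24, x1_2 = 112, y1_2 = 116, x0_3 = 108, y0_3 = 352, x1_3 = 164, y1_3 = 420, cx_4 = 192, r_4 = 40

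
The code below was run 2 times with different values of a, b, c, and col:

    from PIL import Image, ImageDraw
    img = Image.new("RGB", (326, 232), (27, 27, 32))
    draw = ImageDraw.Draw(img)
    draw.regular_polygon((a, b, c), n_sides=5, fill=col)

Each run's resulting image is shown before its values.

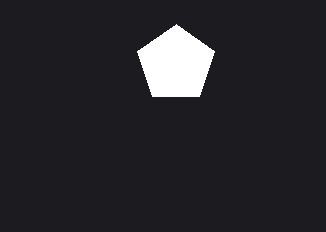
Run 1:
a = 176
b = 64
c = 40
col = 'white'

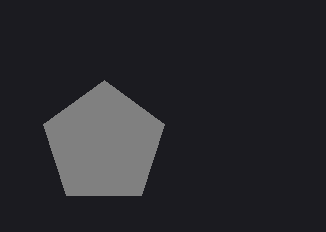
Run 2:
a = 104, b = 144, c = 64, col = 'gray'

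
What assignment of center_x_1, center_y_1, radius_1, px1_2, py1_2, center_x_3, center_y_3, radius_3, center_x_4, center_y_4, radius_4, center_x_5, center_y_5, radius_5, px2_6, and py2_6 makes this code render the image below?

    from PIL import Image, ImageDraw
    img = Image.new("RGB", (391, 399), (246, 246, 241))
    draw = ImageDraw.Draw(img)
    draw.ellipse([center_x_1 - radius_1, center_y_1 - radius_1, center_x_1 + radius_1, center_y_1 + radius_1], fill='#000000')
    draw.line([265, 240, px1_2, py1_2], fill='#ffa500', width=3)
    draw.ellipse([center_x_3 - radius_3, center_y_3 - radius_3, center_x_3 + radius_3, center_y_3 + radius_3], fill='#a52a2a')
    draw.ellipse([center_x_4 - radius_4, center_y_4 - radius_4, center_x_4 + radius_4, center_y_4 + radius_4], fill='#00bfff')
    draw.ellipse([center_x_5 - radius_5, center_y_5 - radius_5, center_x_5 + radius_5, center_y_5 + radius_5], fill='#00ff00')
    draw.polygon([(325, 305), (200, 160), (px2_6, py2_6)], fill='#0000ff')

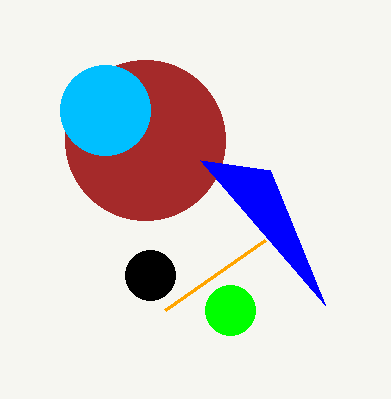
center_x_1 = 150
center_y_1 = 275
radius_1 = 25
px1_2 = 165
py1_2 = 310
center_x_3 = 145
center_y_3 = 140
radius_3 = 80
center_x_4 = 105
center_y_4 = 110
radius_4 = 45
center_x_5 = 230
center_y_5 = 310
radius_5 = 25
px2_6 = 270
py2_6 = 170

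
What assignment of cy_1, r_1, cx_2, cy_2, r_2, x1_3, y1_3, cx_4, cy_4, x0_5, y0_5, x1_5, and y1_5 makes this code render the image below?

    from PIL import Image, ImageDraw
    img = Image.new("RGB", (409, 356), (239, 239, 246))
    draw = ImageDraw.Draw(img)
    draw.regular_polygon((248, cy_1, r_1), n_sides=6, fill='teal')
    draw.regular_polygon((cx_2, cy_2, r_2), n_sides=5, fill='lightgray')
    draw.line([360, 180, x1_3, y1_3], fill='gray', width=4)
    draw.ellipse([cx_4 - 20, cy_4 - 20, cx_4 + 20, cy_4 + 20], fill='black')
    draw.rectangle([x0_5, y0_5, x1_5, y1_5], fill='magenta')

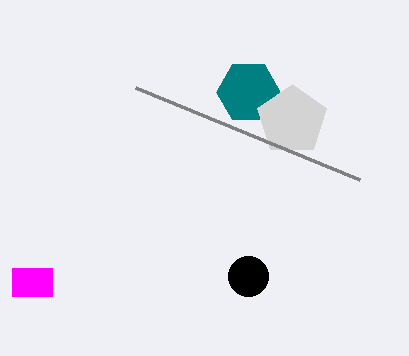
cy_1 = 92; r_1 = 32; cx_2 = 292; cy_2 = 120; r_2 = 36; x1_3 = 136; y1_3 = 88; cx_4 = 248; cy_4 = 276; x0_5 = 12; y0_5 = 268; x1_5 = 52; y1_5 = 296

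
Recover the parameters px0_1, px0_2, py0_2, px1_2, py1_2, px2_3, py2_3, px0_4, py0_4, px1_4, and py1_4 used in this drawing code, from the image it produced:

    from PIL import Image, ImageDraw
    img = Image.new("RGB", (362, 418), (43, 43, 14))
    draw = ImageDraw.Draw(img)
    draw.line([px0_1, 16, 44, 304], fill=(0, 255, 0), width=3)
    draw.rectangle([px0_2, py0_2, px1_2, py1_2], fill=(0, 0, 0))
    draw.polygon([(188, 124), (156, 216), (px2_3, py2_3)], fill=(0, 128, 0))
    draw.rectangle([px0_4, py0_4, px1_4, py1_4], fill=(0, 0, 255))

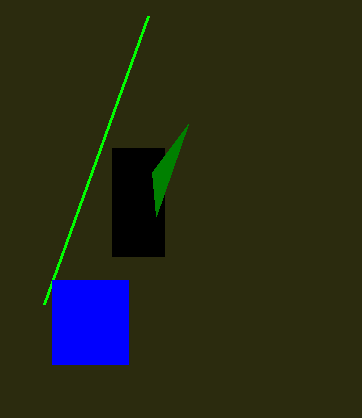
px0_1 = 148
px0_2 = 112
py0_2 = 148
px1_2 = 164
py1_2 = 256
px2_3 = 152
py2_3 = 172
px0_4 = 52
py0_4 = 280
px1_4 = 128
py1_4 = 364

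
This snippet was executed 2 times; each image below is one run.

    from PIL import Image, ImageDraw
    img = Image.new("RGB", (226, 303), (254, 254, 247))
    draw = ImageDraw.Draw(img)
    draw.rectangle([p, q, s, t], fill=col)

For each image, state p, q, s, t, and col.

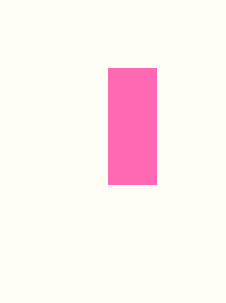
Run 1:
p = 108; q = 68; s = 156; t = 184; col = 'hotpink'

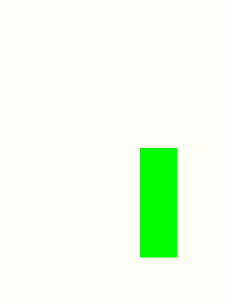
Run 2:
p = 140, q = 148, s = 176, t = 256, col = 'lime'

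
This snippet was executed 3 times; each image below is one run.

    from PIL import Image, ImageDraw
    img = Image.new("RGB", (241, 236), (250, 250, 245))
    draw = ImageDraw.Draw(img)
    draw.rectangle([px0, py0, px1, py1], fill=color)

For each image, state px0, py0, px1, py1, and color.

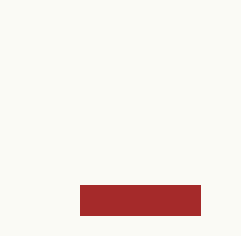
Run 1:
px0 = 80; py0 = 185; px1 = 200; py1 = 215; color = 'brown'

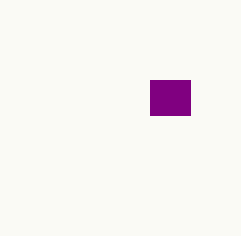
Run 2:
px0 = 150
py0 = 80
px1 = 190
py1 = 115
color = 'purple'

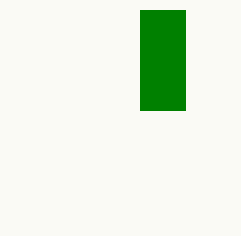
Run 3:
px0 = 140; py0 = 10; px1 = 185; py1 = 110; color = 'green'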